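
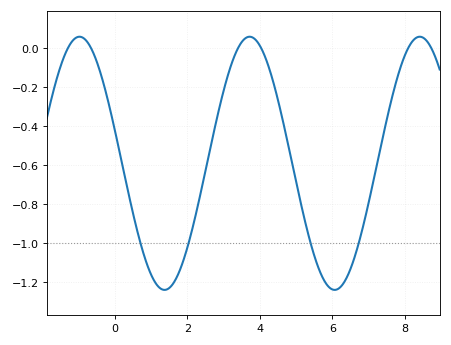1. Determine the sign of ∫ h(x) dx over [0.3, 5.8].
negative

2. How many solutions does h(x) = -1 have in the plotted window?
4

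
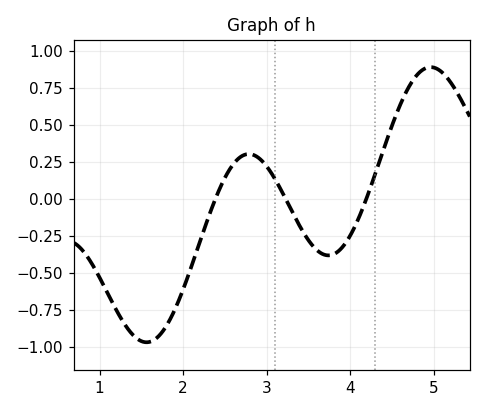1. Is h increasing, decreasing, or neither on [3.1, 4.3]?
neither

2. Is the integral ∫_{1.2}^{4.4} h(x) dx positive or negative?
negative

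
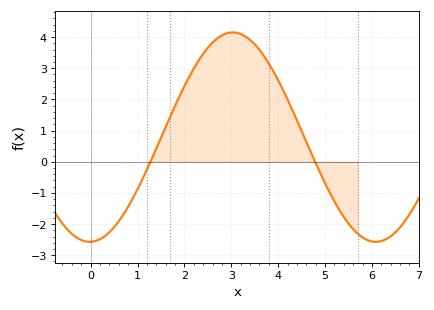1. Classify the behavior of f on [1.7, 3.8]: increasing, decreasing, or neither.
neither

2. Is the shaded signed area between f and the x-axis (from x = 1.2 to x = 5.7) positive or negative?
positive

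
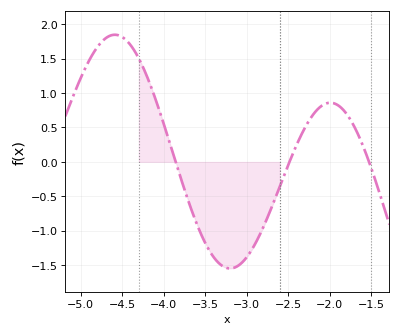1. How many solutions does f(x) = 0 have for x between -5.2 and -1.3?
3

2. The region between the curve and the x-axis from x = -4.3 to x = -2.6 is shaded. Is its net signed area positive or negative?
negative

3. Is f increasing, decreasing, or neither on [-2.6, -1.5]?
neither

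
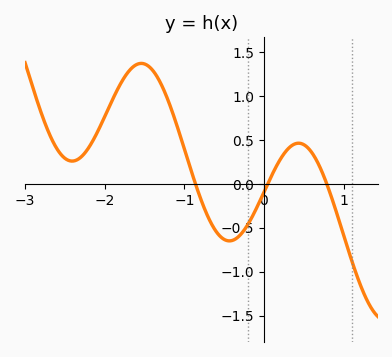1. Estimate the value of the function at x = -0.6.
-0.55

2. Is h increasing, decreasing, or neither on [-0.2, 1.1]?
neither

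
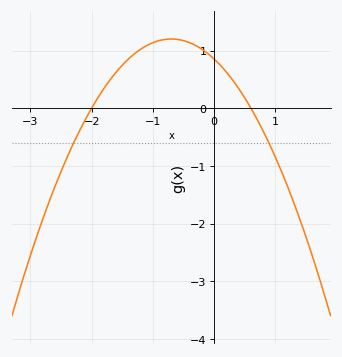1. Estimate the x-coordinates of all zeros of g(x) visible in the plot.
-2, 0.6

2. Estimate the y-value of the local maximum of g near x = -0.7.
1.2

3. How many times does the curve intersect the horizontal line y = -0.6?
2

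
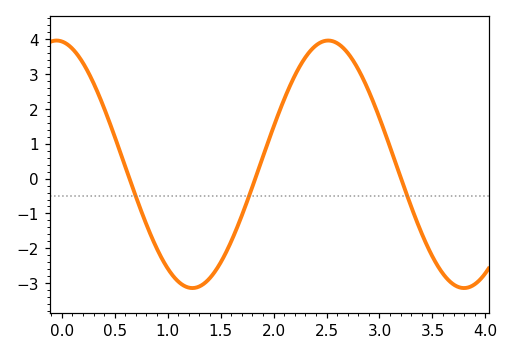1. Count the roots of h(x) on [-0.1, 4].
3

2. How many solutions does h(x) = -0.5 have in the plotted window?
3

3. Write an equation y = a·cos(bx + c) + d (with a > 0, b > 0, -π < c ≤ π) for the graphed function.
y = 3.55cos(2.5x + 0.12) + 0.41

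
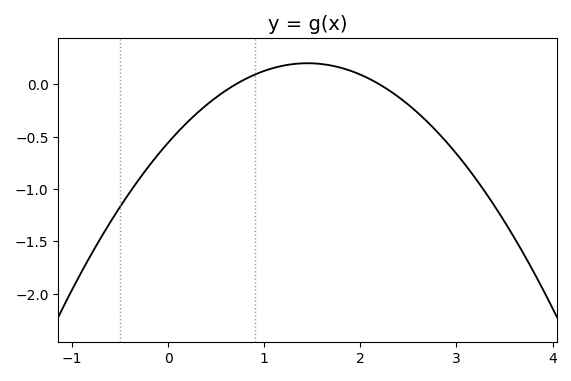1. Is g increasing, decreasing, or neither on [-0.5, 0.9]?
increasing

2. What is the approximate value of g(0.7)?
0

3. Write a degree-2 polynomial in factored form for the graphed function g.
y = -0.36(x - 0.7)(x - 2.2)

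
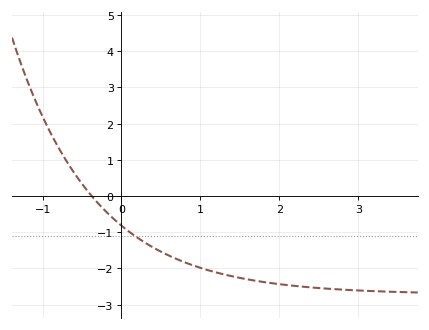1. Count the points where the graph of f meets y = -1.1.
1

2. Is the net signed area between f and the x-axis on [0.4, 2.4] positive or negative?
negative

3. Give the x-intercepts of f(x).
-0.378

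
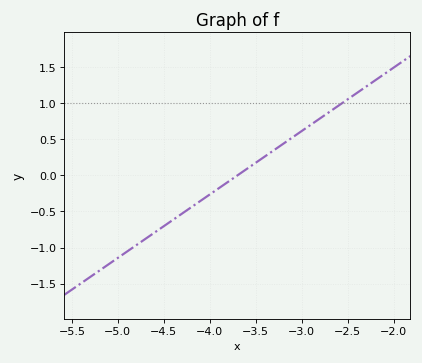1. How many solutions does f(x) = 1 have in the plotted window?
1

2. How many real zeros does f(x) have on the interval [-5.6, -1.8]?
1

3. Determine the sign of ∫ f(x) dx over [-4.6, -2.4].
positive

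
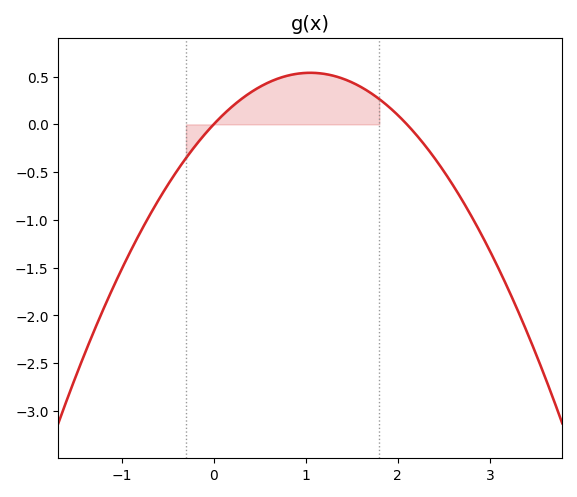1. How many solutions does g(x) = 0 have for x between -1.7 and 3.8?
2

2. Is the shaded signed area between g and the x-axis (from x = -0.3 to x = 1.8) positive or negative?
positive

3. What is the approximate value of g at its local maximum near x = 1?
0.55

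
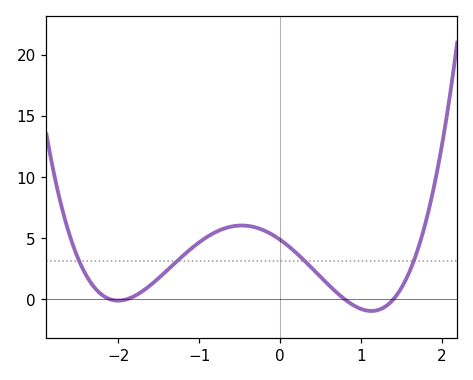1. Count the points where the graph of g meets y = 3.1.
4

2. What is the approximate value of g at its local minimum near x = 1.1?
-1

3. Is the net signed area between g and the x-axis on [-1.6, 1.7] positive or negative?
positive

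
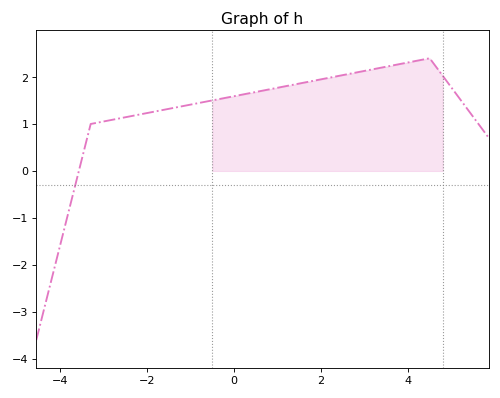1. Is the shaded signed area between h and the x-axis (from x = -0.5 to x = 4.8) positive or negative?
positive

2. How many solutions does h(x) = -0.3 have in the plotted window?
1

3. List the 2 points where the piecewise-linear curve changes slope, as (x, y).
(-3.3, 1); (4.5, 2.4)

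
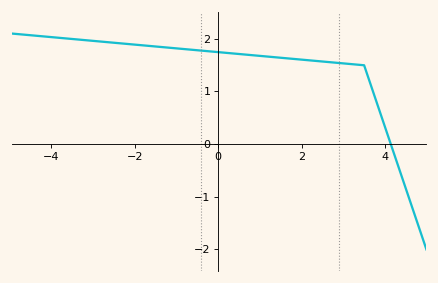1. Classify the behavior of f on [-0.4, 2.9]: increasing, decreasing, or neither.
decreasing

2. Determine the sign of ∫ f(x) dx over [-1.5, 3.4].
positive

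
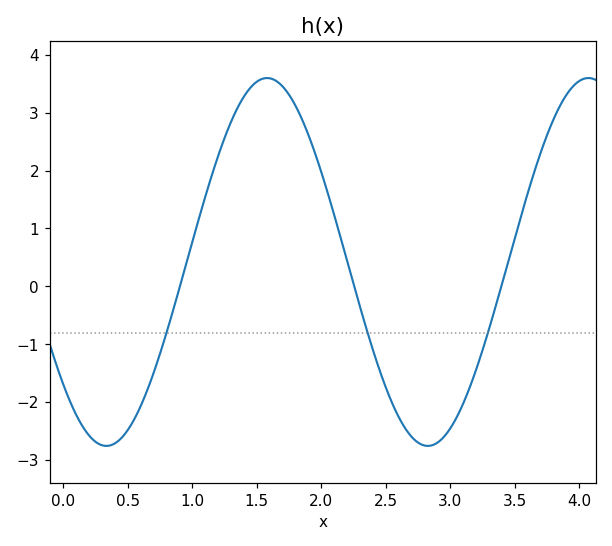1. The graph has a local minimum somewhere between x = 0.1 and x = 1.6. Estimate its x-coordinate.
0.3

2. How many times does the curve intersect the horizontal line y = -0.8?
3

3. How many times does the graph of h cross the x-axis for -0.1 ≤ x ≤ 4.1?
3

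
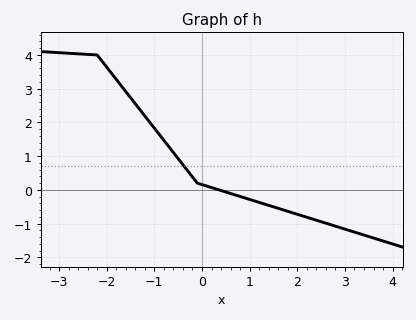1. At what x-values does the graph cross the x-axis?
0.4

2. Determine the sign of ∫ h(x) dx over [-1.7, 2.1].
positive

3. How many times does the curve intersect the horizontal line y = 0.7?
1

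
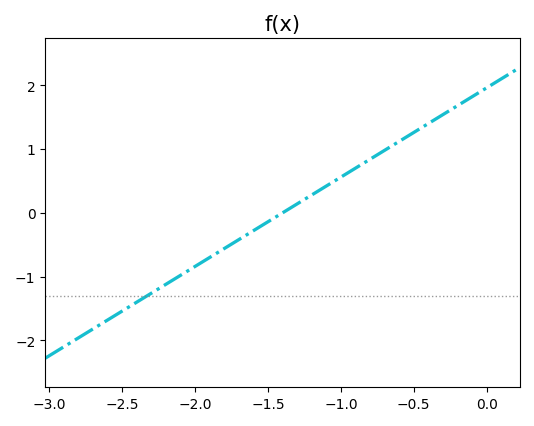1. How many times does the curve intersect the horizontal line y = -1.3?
1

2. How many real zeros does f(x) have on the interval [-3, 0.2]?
1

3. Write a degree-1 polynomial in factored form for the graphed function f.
y = 1.4(x + 1.4)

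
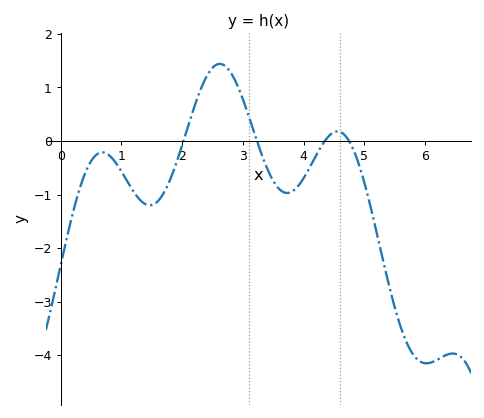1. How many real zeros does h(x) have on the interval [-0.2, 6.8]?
4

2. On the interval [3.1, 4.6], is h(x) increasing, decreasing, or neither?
neither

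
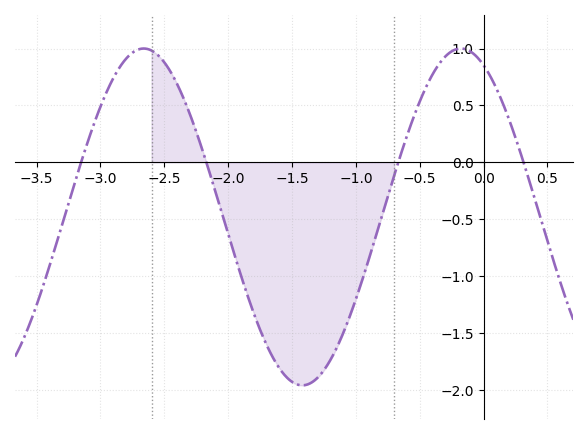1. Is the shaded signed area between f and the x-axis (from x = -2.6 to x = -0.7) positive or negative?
negative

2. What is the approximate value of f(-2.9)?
0.738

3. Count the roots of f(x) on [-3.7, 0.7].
4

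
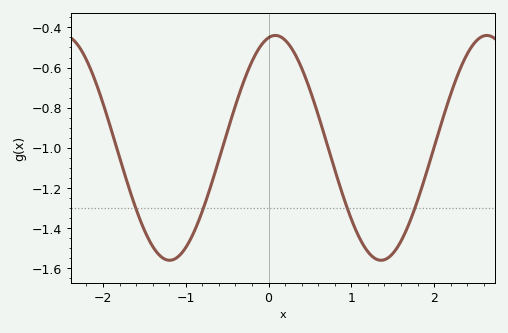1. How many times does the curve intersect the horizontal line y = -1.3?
4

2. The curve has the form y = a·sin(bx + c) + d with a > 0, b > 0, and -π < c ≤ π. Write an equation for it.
y = 0.56sin(2.5x + 1.4) - 1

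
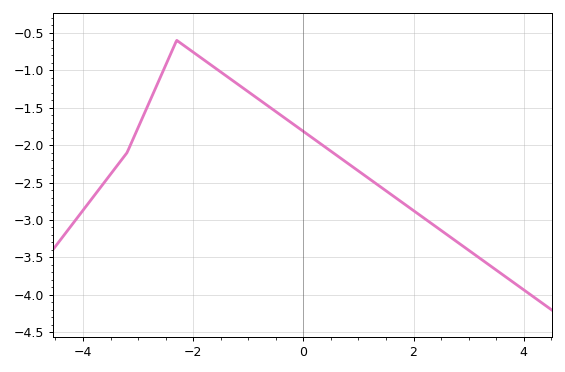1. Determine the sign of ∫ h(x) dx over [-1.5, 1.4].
negative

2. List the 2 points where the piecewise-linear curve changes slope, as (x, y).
(-3.2, -2.1); (-2.3, -0.6)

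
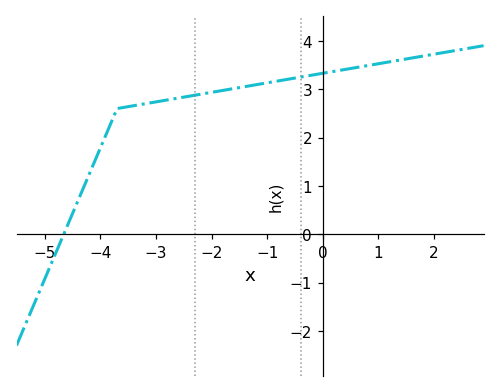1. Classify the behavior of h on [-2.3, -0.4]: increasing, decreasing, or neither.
increasing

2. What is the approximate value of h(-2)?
2.94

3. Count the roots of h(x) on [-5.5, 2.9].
1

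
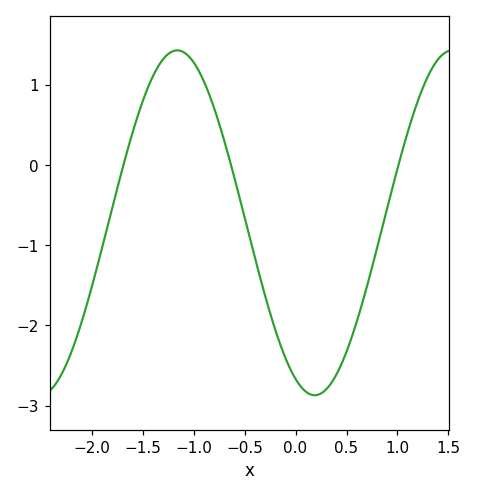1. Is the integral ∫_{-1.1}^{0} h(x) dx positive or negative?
negative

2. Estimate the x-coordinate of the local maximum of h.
-1.2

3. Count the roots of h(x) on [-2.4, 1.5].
3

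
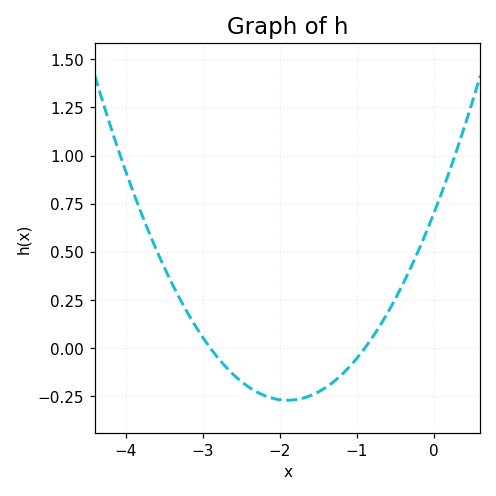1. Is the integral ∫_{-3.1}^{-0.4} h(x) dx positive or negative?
negative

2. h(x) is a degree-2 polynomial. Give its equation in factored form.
y = 0.27(x + 2.9)(x + 0.9)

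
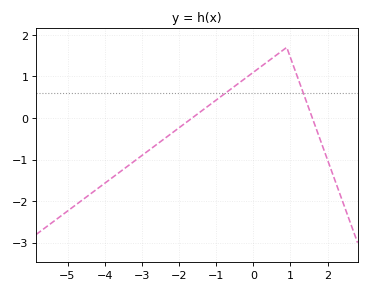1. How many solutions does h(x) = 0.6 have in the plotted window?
2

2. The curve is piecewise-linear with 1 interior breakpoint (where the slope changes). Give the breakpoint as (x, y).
(0.9, 1.7)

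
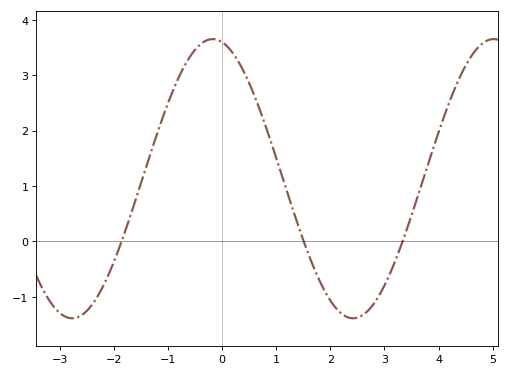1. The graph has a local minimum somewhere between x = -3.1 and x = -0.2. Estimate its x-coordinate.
-2.8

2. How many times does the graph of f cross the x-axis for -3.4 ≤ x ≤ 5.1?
3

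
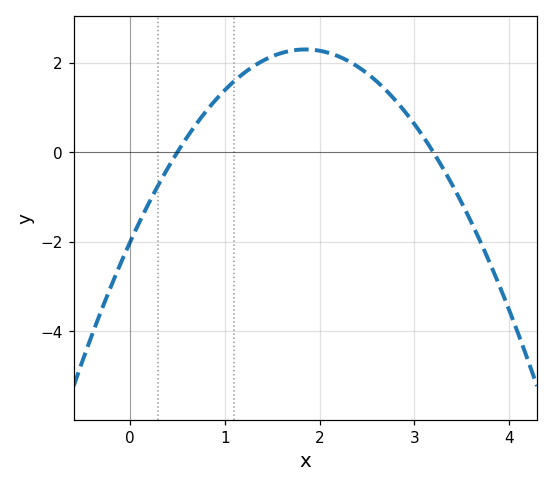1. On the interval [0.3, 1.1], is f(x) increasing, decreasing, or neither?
increasing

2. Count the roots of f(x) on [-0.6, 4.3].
2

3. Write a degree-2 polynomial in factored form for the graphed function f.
y = -1.26(x - 0.5)(x - 3.2)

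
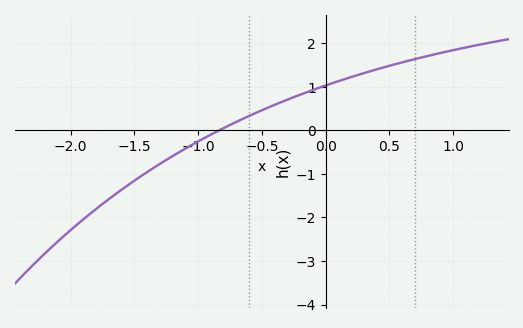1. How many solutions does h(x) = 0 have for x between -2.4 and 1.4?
1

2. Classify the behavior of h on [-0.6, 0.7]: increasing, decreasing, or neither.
increasing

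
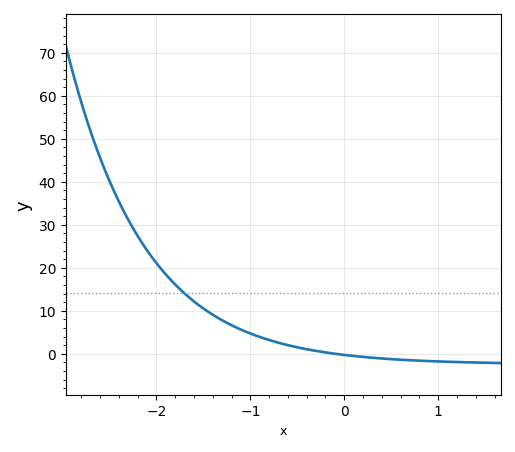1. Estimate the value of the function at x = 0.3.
-1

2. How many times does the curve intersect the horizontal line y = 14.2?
1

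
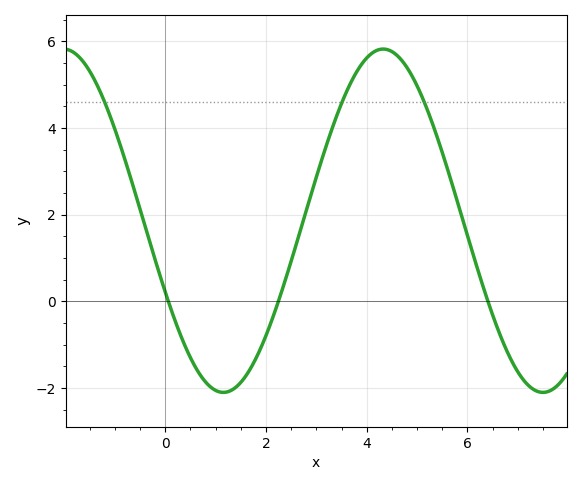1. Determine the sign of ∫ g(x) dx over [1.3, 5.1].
positive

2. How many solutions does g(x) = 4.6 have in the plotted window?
3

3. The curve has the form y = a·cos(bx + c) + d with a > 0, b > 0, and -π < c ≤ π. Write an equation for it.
y = 3.96cos(0.99x + 2) + 1.86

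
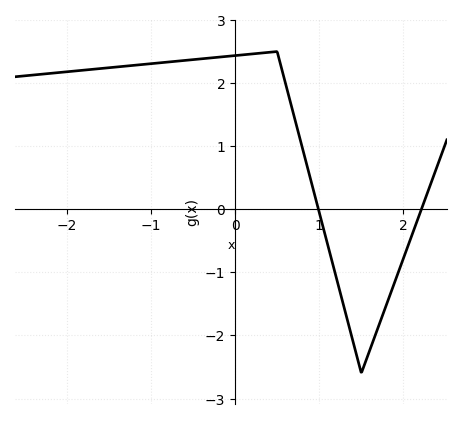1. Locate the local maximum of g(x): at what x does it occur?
0.5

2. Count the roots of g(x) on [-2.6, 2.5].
2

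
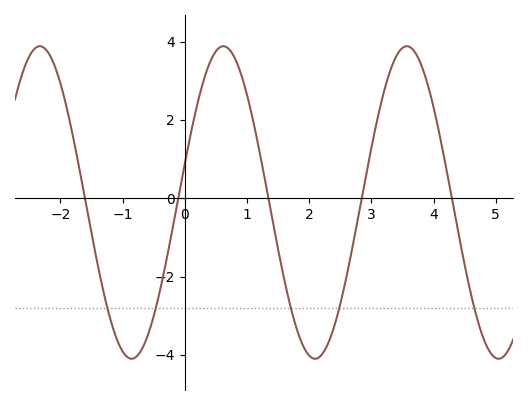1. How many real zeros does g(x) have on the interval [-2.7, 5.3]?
5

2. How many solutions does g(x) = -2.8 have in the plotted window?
5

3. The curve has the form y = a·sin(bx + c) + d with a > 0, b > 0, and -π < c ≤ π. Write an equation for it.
y = 3.99sin(2.13x + 0.252) - 0.11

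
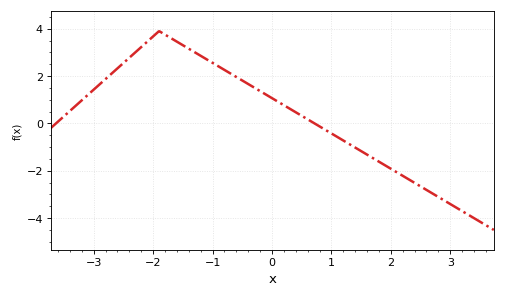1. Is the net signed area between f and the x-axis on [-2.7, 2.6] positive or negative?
positive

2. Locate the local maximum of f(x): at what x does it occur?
-1.9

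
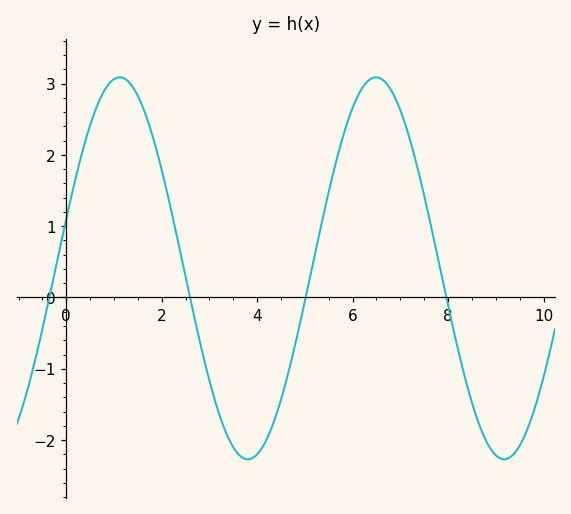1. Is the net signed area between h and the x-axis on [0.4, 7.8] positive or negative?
positive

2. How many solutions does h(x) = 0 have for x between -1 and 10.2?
4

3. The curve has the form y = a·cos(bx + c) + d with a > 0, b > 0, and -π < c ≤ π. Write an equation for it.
y = 2.68cos(1.2x - 1.3) + 0.41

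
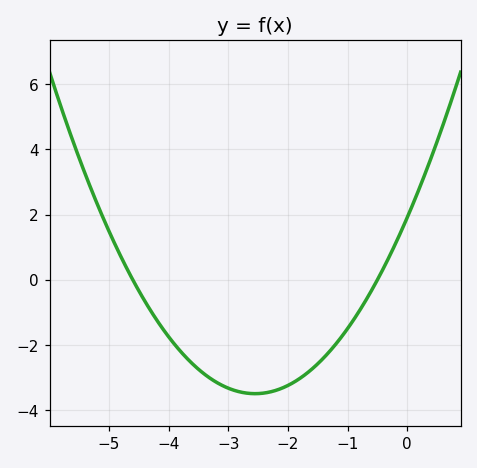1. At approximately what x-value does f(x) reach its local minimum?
-2.55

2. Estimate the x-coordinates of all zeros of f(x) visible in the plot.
-4.6, -0.5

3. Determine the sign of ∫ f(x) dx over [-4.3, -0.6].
negative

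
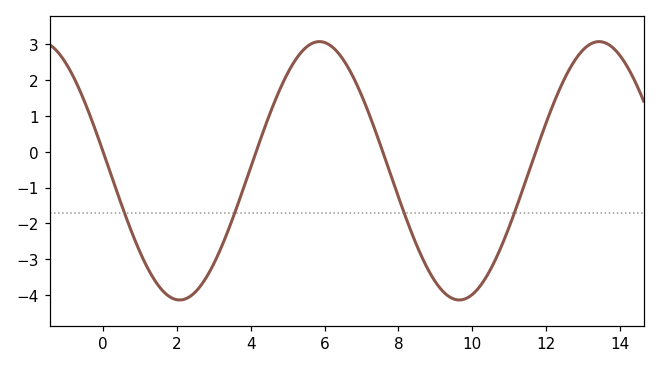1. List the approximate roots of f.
0.005, 4.15, 7.58, 11.7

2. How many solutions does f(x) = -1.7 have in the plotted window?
4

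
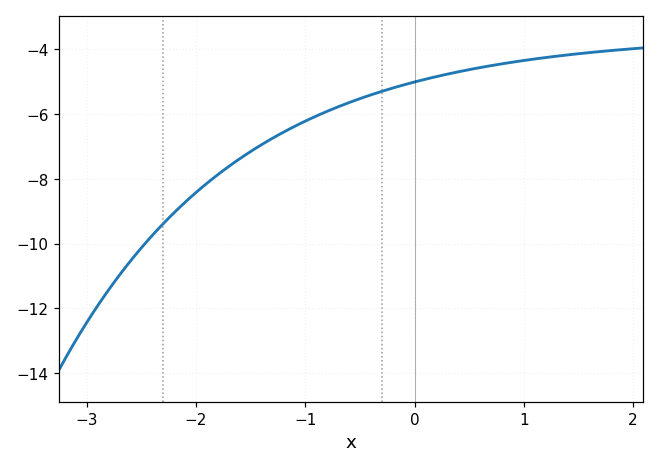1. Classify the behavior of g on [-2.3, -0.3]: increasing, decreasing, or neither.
increasing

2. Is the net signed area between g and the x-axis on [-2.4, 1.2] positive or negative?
negative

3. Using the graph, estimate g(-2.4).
-9.74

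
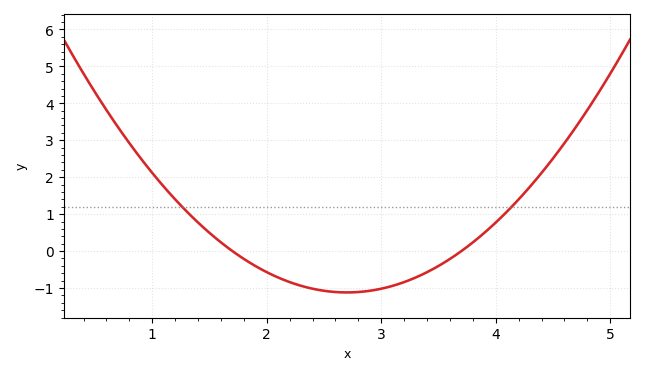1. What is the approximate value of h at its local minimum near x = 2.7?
-1.12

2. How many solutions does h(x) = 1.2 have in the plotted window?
2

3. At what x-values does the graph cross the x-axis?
1.7, 3.7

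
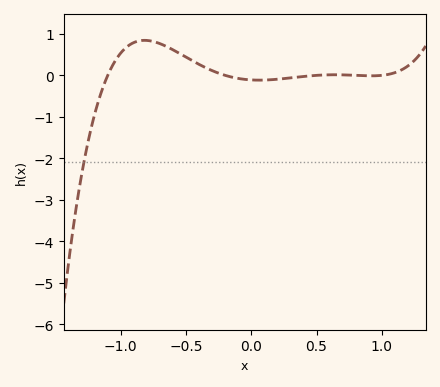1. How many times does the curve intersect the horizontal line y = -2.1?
1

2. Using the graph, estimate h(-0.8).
0.8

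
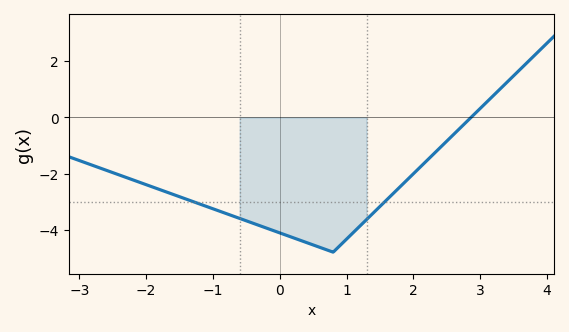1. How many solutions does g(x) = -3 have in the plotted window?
2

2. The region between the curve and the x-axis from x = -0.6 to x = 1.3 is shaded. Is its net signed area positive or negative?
negative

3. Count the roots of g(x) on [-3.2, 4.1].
1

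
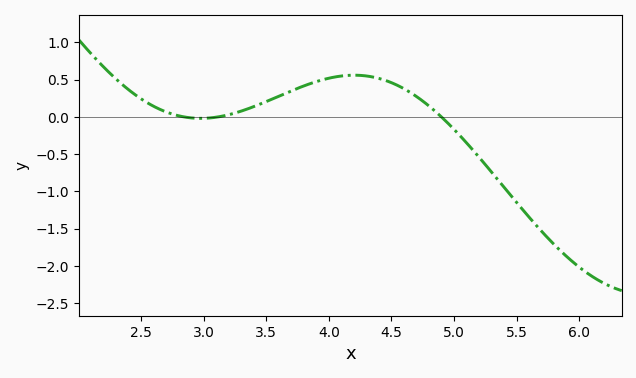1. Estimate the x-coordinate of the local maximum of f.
4.2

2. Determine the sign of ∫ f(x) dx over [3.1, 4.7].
positive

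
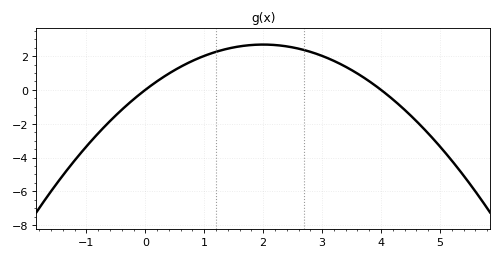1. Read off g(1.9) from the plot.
2.6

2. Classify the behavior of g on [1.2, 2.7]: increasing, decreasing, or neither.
neither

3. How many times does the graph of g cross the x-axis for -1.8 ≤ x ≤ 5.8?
2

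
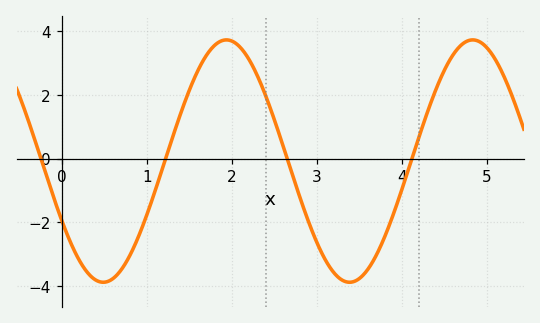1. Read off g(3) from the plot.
-2.64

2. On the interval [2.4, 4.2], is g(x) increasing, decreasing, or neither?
neither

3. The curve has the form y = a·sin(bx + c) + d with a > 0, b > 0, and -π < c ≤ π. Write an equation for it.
y = 3.81sin(2.17x - 2.63) - 0.08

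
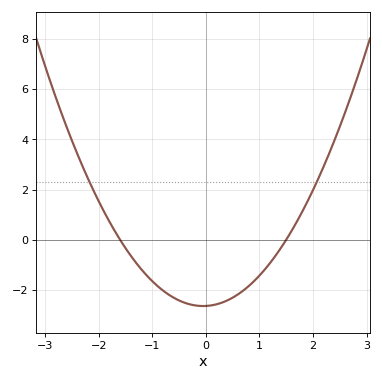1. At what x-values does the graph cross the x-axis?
-1.6, 1.5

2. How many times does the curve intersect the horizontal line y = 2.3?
2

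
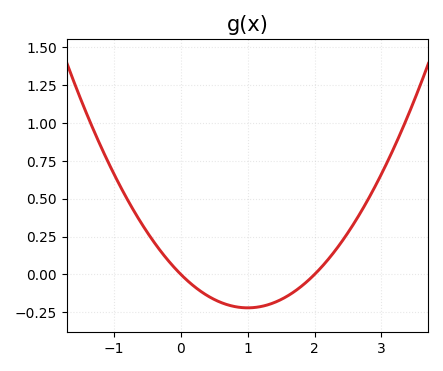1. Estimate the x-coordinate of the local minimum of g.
1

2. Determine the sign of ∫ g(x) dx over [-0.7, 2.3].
negative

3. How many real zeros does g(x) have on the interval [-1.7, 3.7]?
2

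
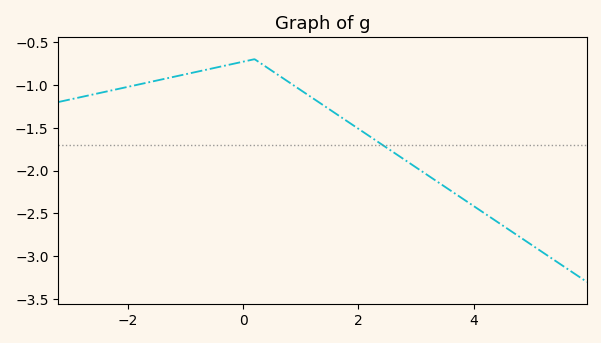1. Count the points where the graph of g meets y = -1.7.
1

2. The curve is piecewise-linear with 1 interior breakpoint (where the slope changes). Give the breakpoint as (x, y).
(0.2, -0.7)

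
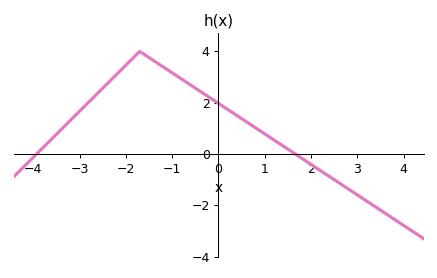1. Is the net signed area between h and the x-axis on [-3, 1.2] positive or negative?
positive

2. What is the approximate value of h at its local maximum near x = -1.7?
4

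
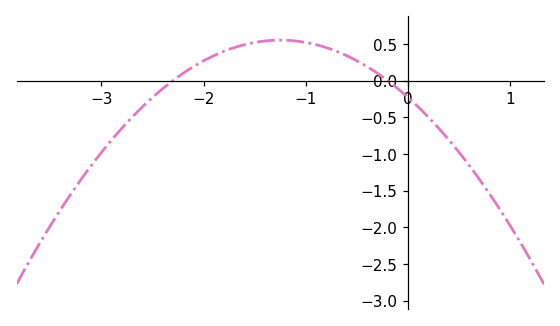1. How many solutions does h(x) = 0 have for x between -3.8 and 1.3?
2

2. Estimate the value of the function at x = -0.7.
0.4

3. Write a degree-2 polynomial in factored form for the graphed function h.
y = -0.5(x + 2.3)(x + 0.2)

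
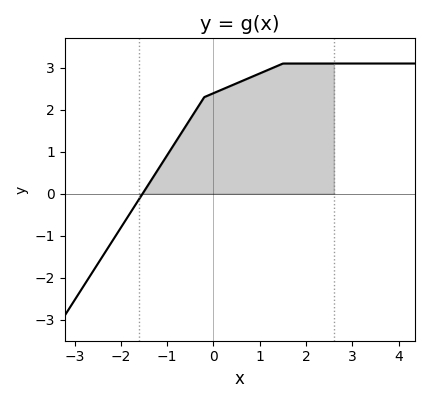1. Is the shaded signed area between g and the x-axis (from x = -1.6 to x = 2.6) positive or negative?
positive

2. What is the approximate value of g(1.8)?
3.1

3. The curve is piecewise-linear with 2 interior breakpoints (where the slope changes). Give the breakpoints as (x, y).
(-0.2, 2.3); (1.5, 3.1)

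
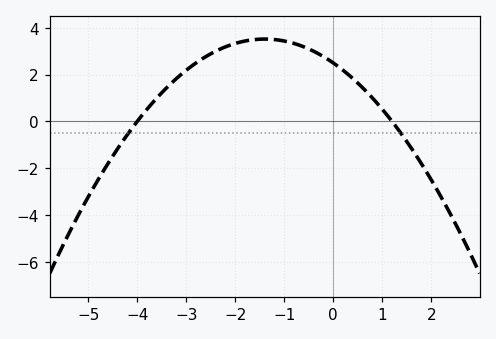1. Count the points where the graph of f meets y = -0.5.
2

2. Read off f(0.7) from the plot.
1.2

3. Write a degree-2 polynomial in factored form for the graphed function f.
y = -0.52(x + 4)(x - 1.2)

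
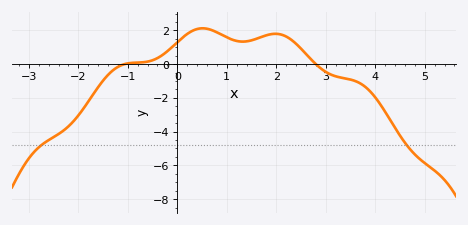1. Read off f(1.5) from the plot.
1.4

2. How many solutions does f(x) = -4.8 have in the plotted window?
2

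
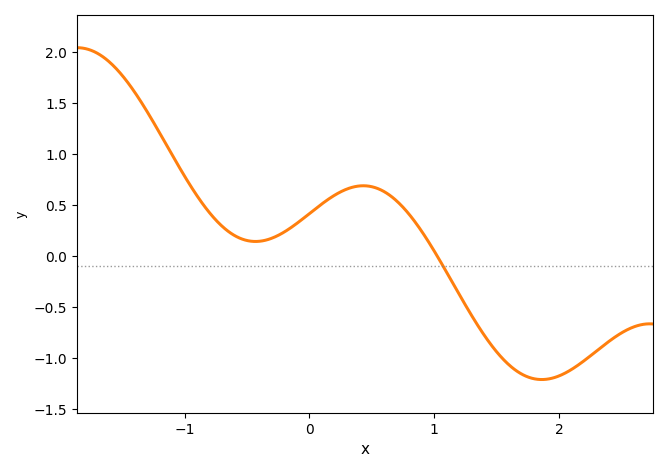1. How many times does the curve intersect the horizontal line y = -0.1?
1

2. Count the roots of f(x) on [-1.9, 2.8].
1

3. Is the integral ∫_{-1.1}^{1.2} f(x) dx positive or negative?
positive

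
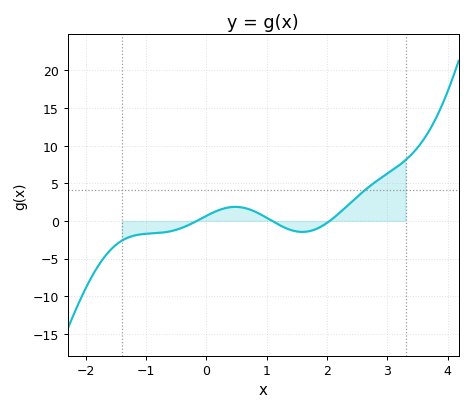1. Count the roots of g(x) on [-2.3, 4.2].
3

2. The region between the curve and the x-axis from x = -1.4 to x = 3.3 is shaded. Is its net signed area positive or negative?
positive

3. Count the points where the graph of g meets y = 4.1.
1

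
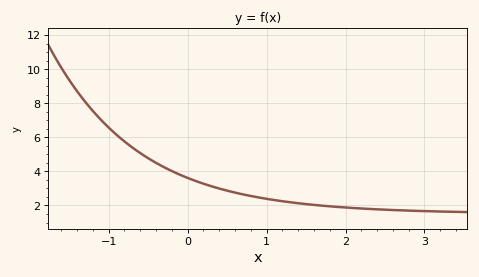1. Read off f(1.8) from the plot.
2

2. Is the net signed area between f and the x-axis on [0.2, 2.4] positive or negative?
positive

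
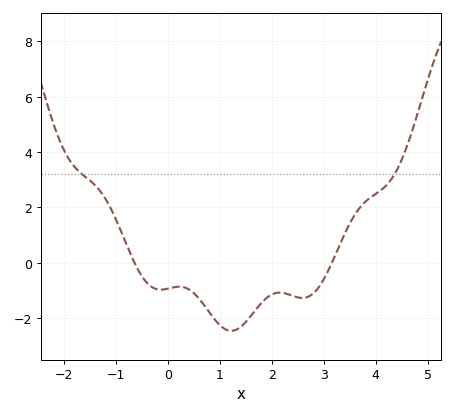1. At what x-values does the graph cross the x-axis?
-0.6, 3.2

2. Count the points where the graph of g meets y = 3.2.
2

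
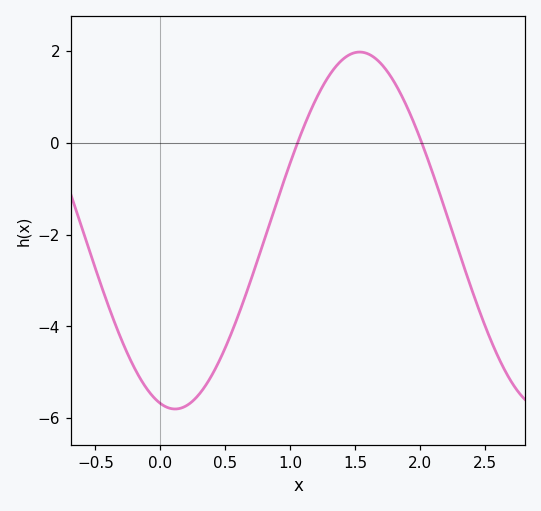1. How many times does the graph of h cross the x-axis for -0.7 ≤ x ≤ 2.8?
2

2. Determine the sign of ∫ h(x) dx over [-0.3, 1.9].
negative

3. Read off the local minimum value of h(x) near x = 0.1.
-5.8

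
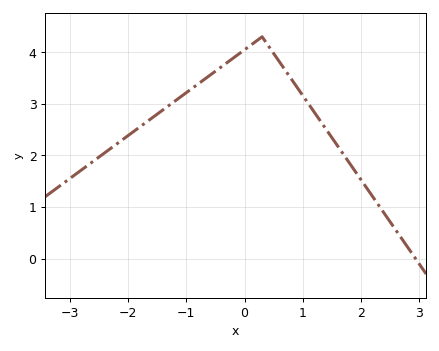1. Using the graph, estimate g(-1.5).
2.8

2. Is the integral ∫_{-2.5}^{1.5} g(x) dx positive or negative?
positive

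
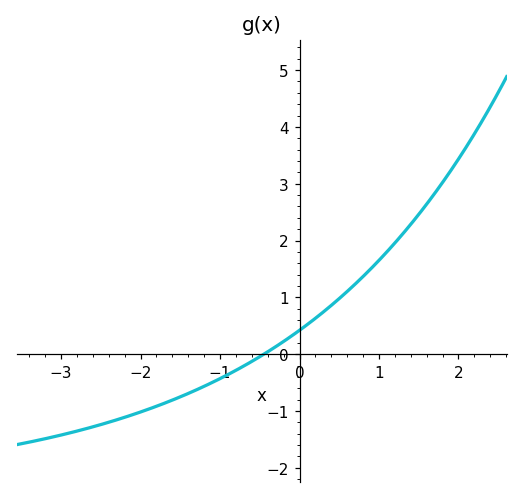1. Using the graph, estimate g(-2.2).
-1.1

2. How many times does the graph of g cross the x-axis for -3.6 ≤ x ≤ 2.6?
1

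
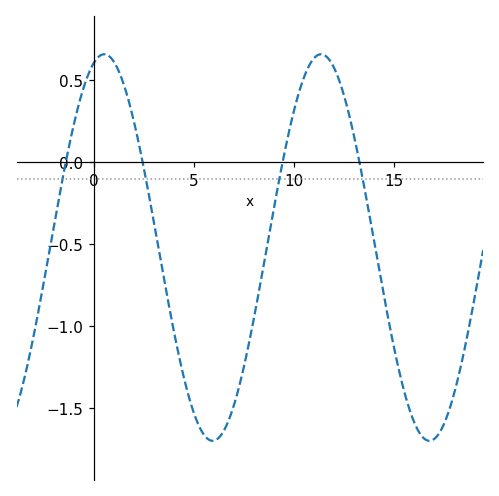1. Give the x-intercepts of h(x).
-1.5, 2.5, 9.5, 13.5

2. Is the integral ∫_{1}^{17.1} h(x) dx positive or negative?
negative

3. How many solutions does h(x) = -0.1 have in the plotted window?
4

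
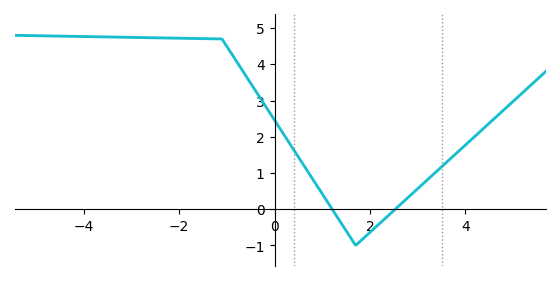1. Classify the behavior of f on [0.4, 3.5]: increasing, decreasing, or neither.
neither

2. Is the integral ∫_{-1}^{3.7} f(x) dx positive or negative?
positive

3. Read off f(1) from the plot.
0.4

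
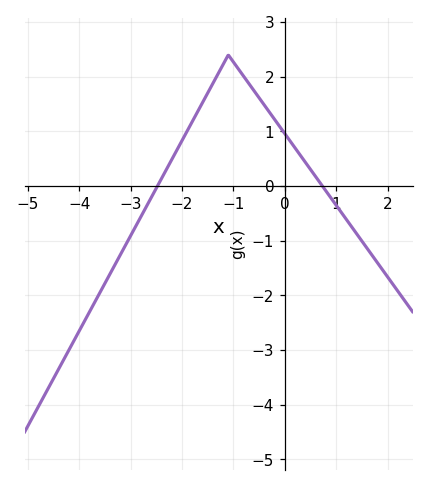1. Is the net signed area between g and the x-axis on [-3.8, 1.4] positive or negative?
positive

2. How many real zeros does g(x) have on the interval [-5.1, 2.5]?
2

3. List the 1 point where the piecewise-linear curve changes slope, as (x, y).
(-1.1, 2.4)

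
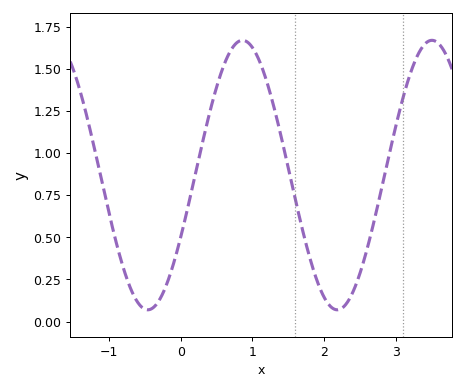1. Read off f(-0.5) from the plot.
0.074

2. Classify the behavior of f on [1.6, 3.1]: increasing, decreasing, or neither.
neither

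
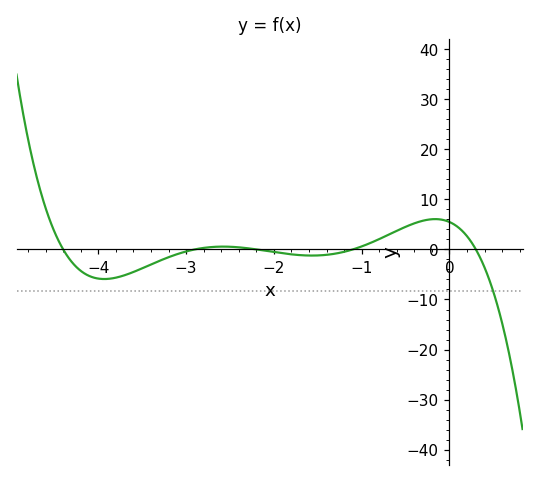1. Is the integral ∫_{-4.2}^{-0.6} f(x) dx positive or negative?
negative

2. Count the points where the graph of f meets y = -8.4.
1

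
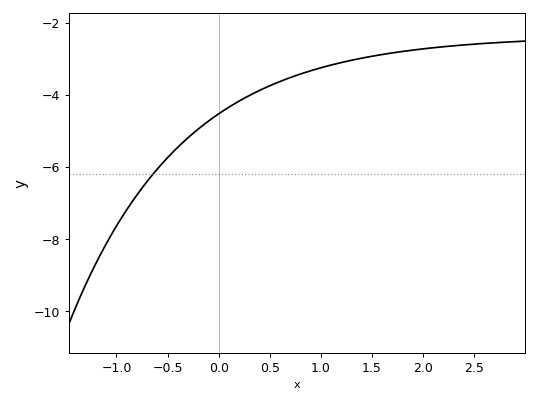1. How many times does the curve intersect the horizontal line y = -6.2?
1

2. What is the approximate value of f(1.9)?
-2.76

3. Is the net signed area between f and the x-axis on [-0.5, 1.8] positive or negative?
negative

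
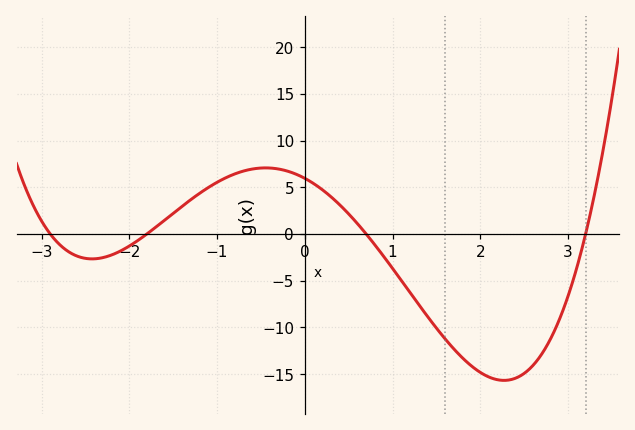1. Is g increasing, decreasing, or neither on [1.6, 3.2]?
neither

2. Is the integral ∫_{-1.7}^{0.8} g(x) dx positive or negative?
positive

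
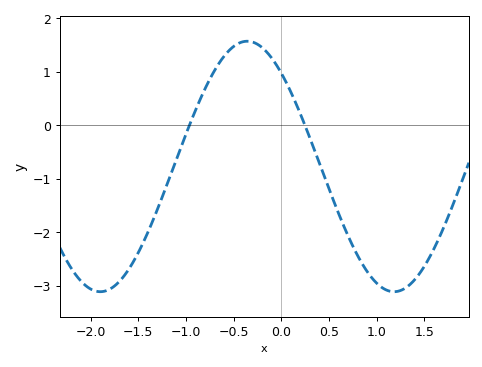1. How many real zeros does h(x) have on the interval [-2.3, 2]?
2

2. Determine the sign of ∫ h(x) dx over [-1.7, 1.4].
negative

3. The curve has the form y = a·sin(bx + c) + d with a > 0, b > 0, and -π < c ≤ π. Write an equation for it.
y = 2.34sin(2x + 2.3) - 0.77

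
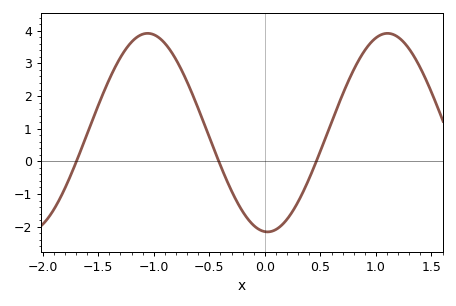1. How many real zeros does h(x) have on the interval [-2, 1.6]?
3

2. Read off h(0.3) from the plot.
-1.23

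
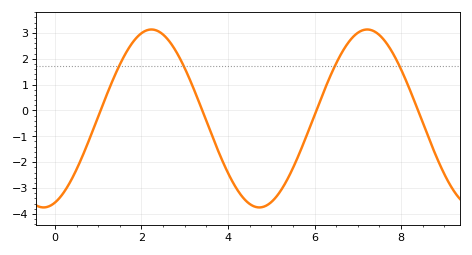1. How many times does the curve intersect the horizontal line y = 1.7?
4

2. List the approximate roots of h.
1, 3.4, 6, 8.4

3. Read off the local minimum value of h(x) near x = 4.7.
-3.7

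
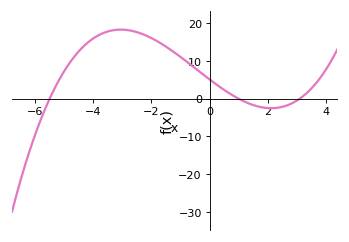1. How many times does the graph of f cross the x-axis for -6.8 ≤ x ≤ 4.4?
3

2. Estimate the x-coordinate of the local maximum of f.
-3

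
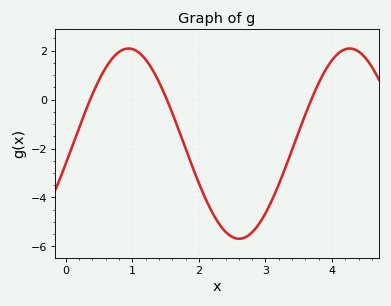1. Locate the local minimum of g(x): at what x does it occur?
2.6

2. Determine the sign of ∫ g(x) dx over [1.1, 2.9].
negative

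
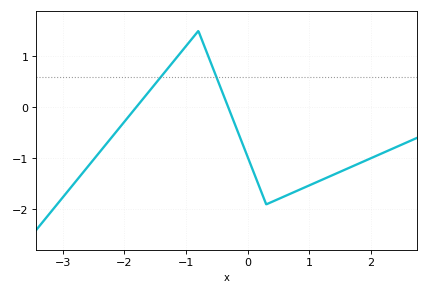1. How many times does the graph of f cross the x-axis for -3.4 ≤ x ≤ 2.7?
2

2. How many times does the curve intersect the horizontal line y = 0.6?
2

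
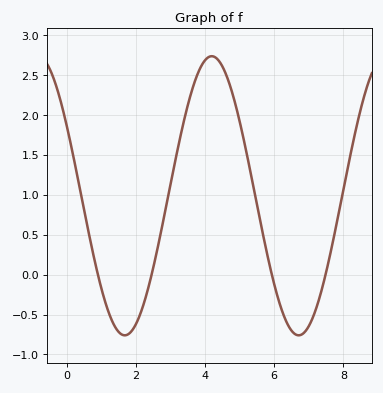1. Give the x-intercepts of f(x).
0.906, 2.46, 5.93, 7.48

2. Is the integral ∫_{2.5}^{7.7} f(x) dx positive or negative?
positive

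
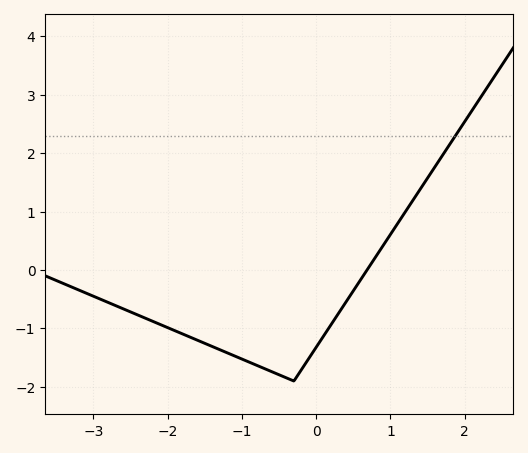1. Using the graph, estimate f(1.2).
1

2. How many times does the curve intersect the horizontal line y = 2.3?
1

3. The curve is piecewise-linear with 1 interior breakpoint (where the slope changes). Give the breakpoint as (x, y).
(-0.3, -1.9)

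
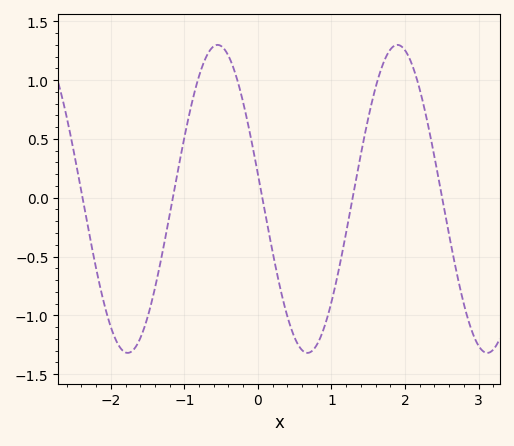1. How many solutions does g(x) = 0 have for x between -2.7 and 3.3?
5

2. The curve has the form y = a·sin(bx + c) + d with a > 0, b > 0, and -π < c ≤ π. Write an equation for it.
y = 1.31sin(2.6x + 3) - 0.01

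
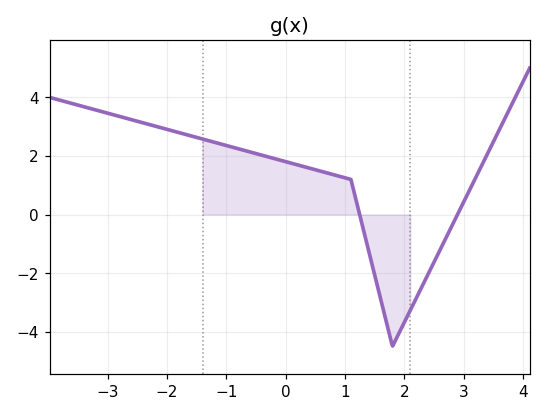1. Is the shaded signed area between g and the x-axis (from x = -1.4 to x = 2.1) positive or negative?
positive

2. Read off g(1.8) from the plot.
-4.4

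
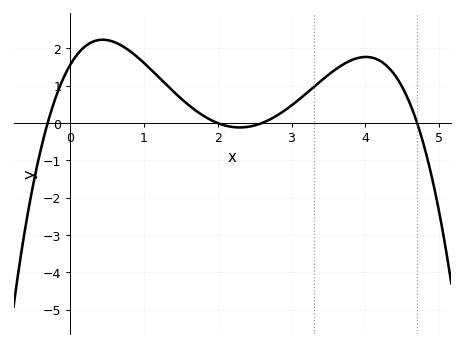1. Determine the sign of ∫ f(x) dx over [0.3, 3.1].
positive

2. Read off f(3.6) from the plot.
1.44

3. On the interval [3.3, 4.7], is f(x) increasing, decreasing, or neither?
neither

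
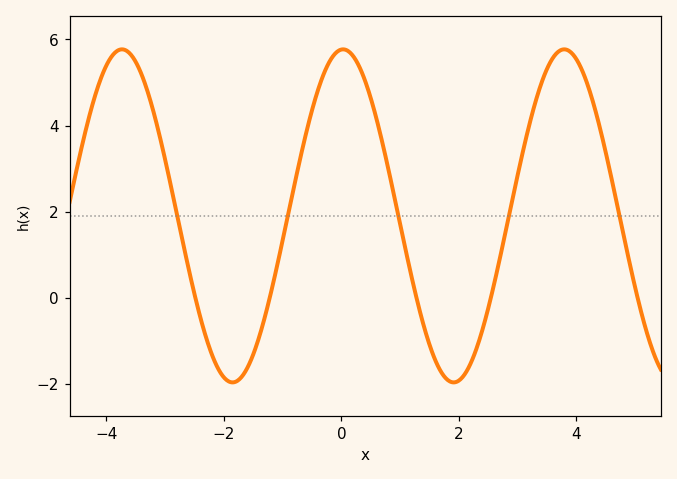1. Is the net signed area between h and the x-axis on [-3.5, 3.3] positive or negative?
positive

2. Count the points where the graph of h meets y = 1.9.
5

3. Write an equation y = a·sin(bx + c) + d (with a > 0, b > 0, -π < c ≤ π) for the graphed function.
y = 3.87sin(1.7x + 1.5) + 1.9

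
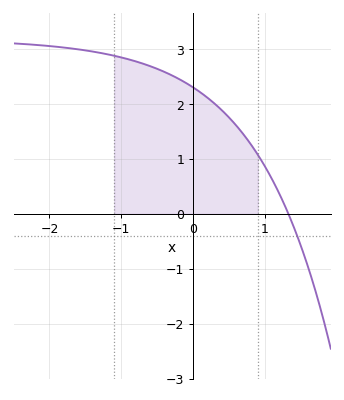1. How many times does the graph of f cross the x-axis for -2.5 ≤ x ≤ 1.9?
1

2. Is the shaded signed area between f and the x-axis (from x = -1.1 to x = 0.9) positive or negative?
positive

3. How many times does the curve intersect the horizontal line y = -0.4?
1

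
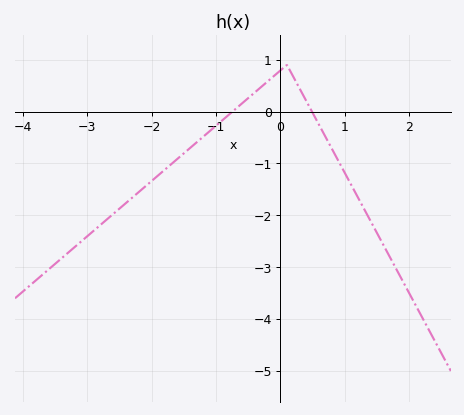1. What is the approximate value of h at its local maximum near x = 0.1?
0.9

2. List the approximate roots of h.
-0.7, 0.5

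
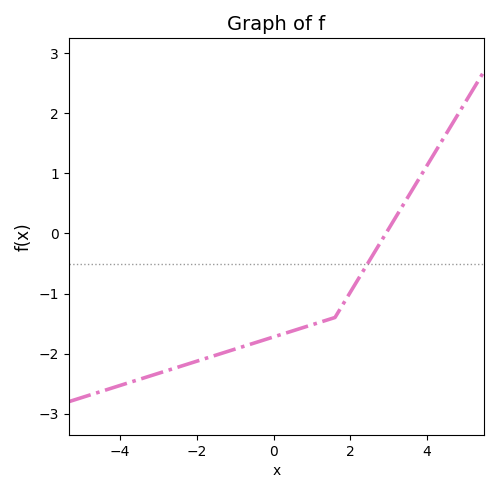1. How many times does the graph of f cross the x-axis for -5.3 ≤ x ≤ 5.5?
1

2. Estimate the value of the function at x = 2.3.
-0.7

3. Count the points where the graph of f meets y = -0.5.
1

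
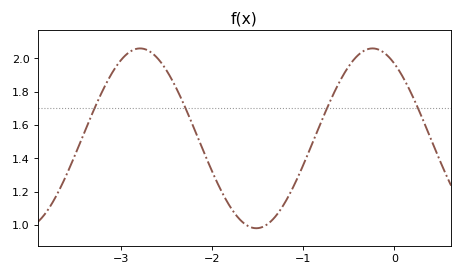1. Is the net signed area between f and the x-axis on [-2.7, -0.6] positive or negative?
positive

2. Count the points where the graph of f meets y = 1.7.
4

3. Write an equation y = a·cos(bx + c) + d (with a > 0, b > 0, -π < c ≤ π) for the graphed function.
y = 0.54cos(2.46x + 0.59) + 1.52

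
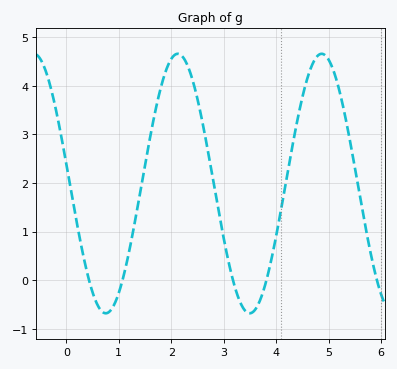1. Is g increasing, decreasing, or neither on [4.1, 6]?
neither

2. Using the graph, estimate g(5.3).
3.5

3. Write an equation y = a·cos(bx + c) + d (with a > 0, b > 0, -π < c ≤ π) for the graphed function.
y = 2.67cos(2.3x + 1.4) + 1.99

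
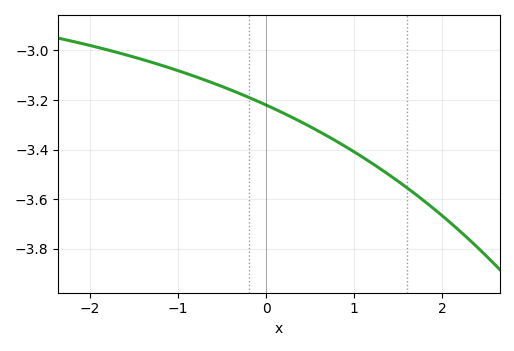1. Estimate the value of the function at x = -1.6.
-3.02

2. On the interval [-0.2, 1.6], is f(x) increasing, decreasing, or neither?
decreasing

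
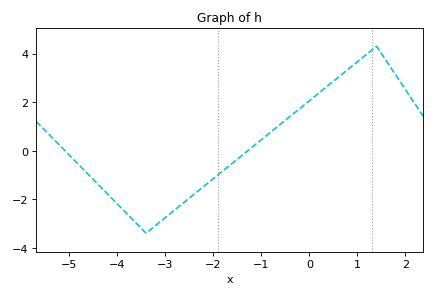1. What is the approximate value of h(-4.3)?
-1.59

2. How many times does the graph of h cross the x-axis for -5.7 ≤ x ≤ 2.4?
2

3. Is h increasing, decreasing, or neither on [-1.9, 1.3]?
increasing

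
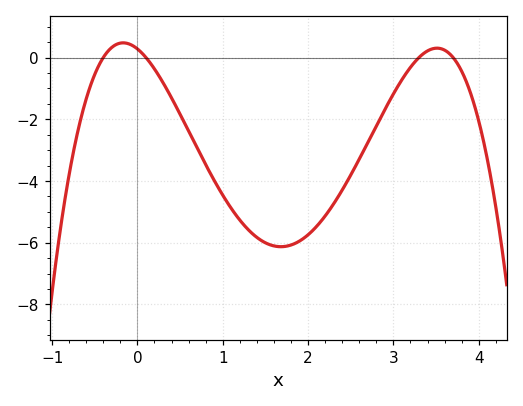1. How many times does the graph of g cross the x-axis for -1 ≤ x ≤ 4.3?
4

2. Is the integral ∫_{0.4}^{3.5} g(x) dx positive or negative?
negative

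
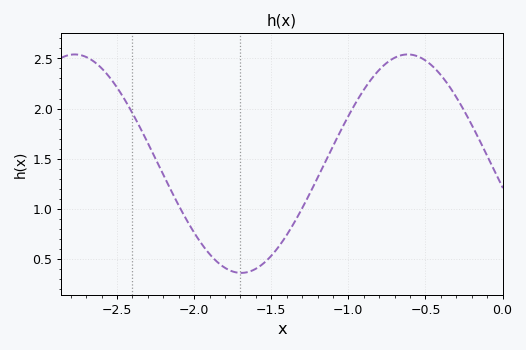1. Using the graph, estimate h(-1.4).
0.737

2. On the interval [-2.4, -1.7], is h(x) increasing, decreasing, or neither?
decreasing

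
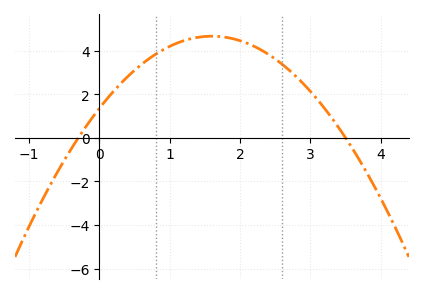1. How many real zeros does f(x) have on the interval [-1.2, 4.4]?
2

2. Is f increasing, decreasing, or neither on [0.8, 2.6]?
neither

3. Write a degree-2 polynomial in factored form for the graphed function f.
y = -1.29(x + 0.3)(x - 3.5)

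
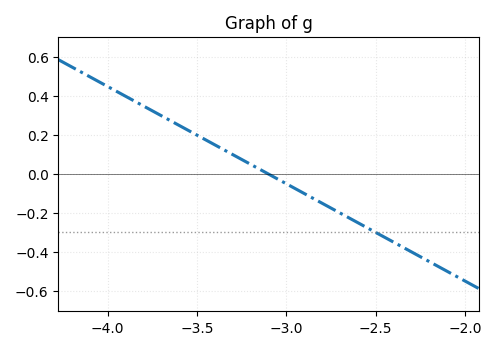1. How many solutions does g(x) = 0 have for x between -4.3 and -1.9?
1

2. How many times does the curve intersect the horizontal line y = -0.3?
1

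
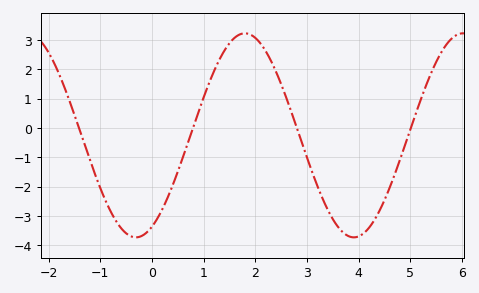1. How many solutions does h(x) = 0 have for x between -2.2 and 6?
4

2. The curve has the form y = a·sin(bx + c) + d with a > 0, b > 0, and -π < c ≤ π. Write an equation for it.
y = 3.48sin(1.49x - 1.11) - 0.25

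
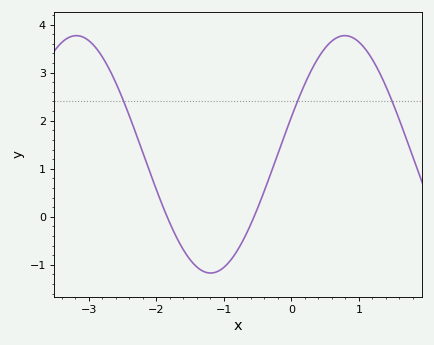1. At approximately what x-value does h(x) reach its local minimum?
-1.2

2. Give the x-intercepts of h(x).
-1.84, -0.553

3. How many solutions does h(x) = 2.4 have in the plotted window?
3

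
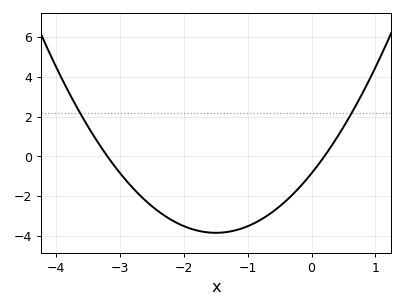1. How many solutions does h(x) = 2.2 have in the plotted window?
2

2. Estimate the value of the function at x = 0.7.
2.6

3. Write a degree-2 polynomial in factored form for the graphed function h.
y = 1.33(x + 3.2)(x - 0.2)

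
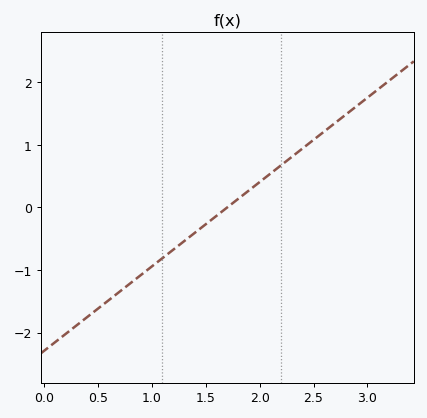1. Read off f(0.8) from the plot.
-1.2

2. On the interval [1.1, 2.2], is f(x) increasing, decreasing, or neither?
increasing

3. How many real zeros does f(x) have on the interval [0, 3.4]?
1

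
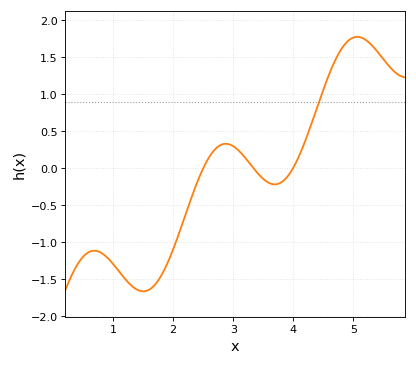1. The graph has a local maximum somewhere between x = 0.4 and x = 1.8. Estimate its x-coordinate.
0.686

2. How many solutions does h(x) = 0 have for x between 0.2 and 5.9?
3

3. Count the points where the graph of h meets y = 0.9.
1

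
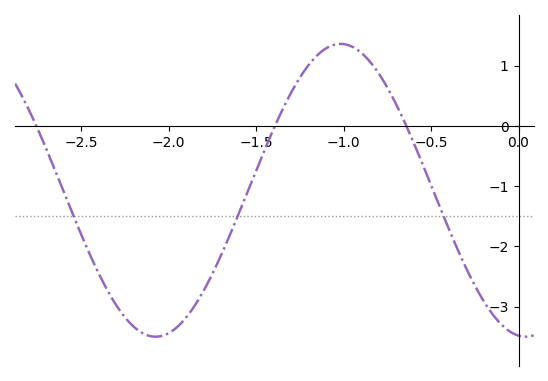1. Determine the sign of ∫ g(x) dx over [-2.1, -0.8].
negative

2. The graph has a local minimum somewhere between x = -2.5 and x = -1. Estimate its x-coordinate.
-2.08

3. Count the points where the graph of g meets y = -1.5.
3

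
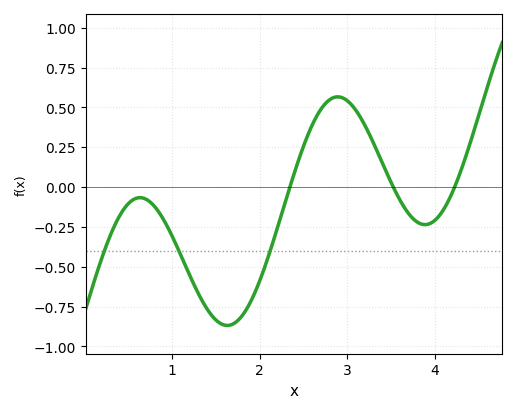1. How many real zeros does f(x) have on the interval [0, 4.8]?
3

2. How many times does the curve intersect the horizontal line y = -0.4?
3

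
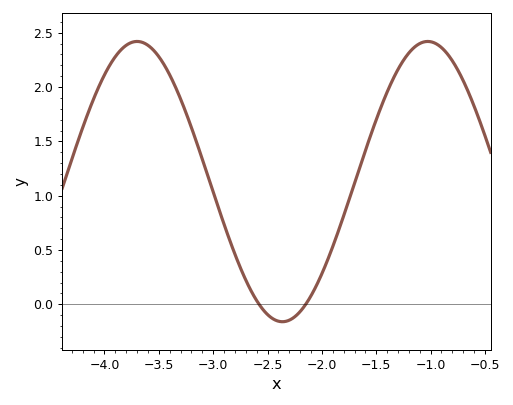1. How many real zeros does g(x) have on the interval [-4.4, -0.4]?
2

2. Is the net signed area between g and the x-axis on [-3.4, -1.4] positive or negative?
positive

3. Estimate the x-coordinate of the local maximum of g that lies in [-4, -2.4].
-3.7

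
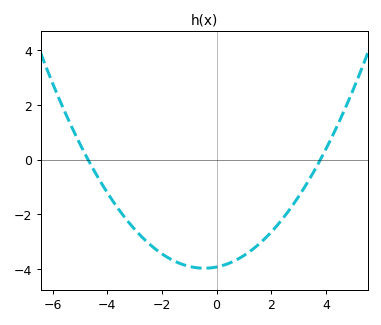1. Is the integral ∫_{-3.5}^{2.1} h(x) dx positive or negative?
negative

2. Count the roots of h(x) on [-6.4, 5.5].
2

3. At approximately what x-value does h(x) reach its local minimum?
-0.4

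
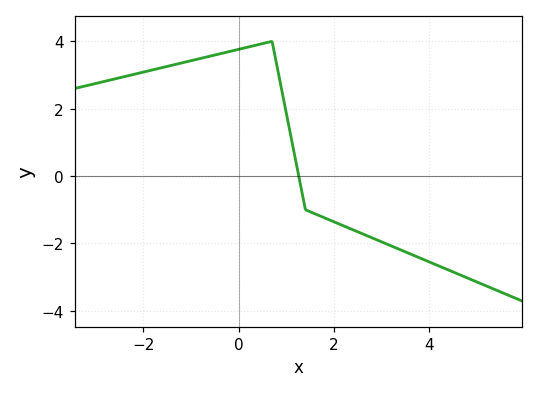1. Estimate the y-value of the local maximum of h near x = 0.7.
4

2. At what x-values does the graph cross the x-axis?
1.2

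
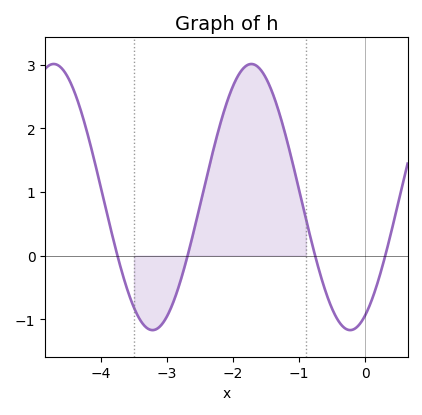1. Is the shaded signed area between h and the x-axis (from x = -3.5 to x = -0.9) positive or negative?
positive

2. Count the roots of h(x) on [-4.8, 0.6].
4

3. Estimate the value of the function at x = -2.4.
1.2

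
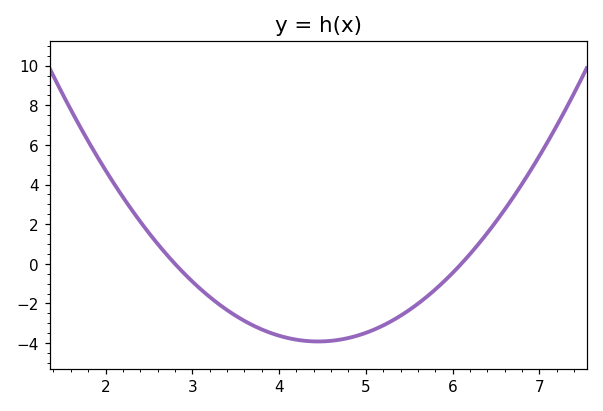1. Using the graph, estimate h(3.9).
-3.48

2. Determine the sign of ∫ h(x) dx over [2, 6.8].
negative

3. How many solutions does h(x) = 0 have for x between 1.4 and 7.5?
2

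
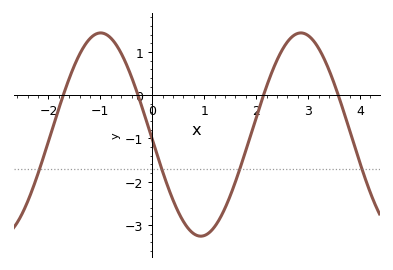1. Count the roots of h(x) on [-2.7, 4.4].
4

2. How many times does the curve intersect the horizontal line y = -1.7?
4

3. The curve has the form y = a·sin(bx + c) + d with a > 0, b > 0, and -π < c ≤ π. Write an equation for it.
y = 2.35sin(1.63x - 3.09) - 0.91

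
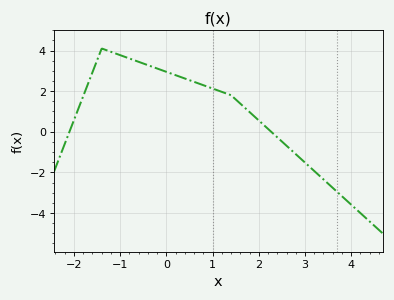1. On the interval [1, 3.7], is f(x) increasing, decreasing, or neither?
decreasing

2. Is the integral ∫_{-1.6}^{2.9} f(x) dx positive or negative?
positive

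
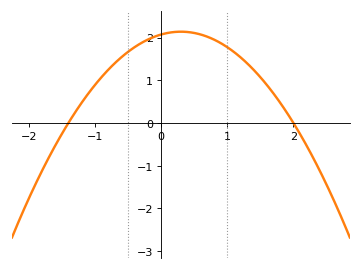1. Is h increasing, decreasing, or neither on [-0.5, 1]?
neither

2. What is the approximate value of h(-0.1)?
2.02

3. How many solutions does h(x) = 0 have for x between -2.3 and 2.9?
2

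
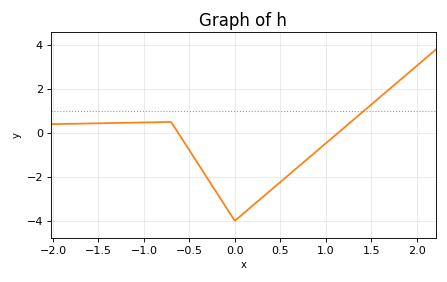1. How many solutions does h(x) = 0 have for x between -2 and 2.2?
2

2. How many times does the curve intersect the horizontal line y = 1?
1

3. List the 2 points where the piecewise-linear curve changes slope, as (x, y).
(-0.7, 0.5); (0, -4)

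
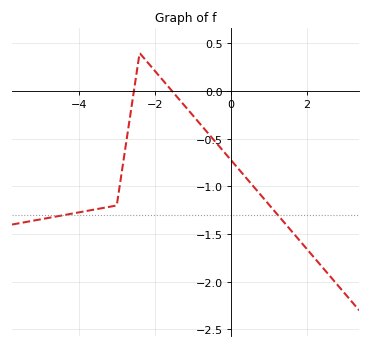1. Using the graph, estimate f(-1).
-0.25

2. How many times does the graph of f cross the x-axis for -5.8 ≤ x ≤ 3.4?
2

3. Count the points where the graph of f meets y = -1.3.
2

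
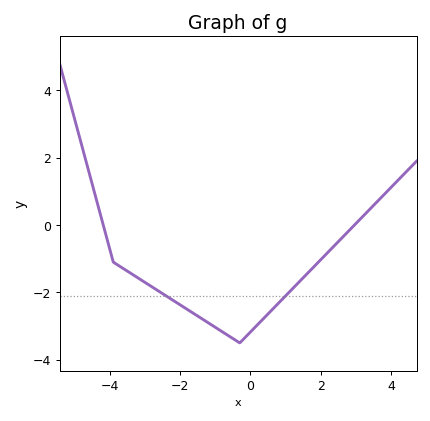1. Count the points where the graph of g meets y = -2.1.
2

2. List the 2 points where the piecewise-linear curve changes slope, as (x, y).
(-3.9, -1.1); (-0.3, -3.5)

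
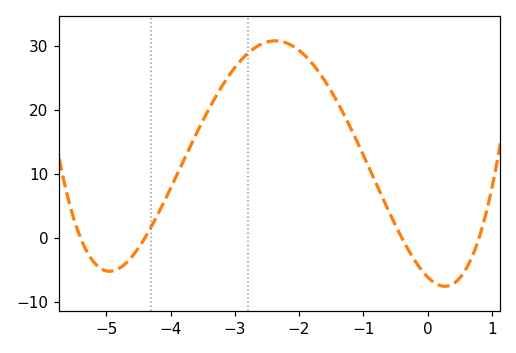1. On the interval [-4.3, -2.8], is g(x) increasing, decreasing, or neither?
increasing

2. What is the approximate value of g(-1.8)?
27.3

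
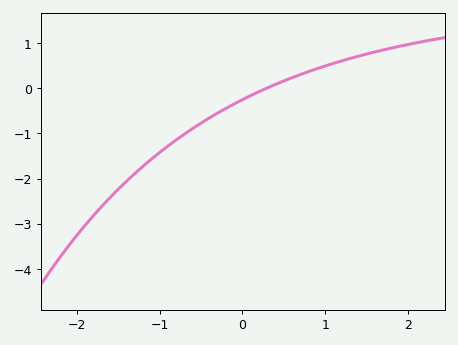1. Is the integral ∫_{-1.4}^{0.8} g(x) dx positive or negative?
negative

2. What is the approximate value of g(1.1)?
0.554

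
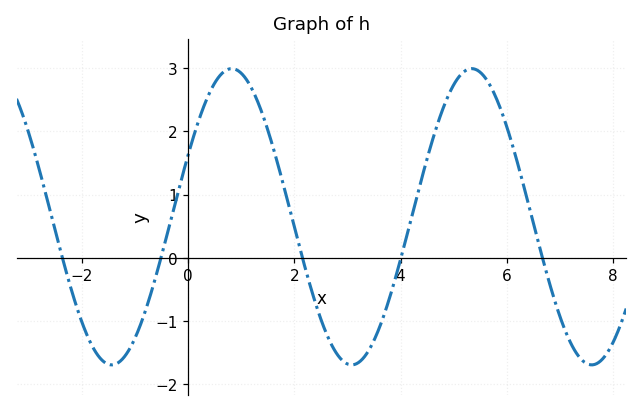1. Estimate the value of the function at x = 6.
2.07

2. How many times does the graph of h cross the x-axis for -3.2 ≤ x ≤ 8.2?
5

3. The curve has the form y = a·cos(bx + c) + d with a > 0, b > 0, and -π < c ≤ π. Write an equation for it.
y = 2.34cos(1.39x - 1.14) + 0.65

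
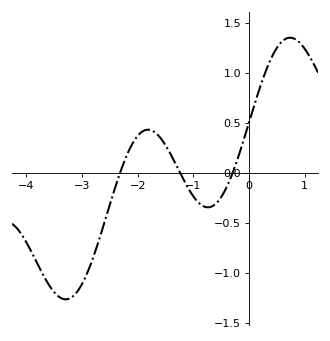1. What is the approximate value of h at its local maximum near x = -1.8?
0.432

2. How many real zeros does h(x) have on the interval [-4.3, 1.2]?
3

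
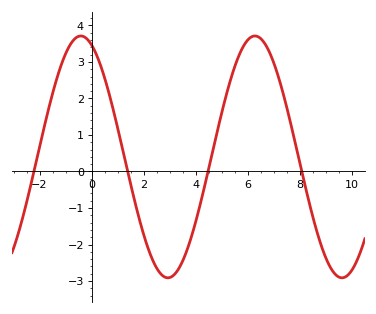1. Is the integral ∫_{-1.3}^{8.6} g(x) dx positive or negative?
positive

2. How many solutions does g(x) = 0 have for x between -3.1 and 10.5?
4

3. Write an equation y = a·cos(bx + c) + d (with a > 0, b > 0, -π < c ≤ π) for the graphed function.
y = 3.31cos(0.94x + 0.39) + 0.4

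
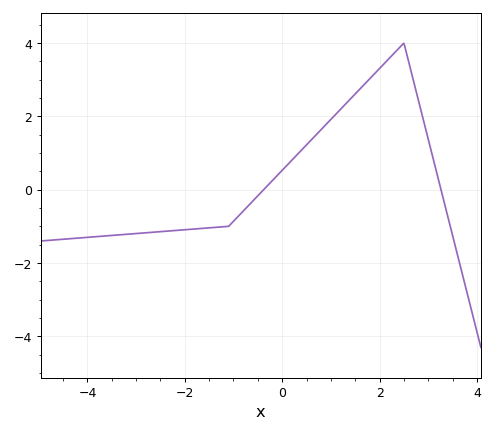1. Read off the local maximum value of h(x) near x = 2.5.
4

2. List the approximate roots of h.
-0.38, 3.26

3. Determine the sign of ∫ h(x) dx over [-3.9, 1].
negative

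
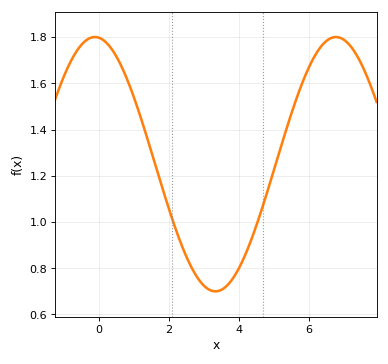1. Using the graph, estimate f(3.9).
0.78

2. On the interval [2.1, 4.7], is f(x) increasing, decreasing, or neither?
neither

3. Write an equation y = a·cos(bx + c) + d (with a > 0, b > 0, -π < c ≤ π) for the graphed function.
y = 0.55cos(0.91x + 0.11) + 1.25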